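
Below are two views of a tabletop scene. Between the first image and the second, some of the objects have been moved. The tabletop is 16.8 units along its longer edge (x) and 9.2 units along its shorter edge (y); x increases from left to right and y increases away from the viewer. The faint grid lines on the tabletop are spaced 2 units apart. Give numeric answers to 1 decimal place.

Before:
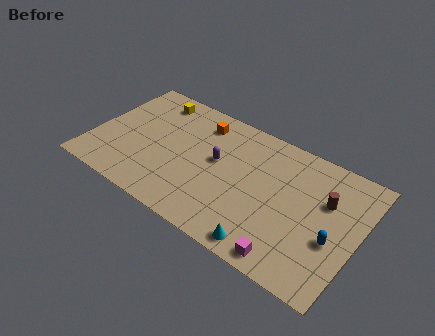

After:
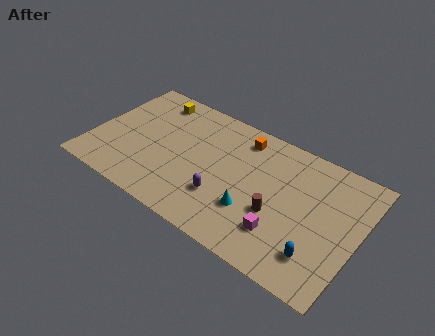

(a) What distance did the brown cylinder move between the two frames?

3.7

The brown cylinder was near (14.6, 6.0) before and (11.9, 3.5) after, so it travelled √(2.7² + 2.5²) ≈ 3.7 units.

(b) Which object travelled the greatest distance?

the brown cylinder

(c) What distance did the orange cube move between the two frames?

2.7

The orange cube moved from about (6.3, 7.5) to (9.0, 7.7), a distance of √(2.7² + 0.2²) ≈ 2.7.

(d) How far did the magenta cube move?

1.6

The magenta cube moved from about (13.1, 1.0) to (12.4, 2.4), a distance of √(0.7² + 1.4²) ≈ 1.6.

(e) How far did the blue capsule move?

1.7

The blue capsule moved from about (15.4, 3.6) to (14.7, 2.1), a distance of √(0.7² + 1.5²) ≈ 1.7.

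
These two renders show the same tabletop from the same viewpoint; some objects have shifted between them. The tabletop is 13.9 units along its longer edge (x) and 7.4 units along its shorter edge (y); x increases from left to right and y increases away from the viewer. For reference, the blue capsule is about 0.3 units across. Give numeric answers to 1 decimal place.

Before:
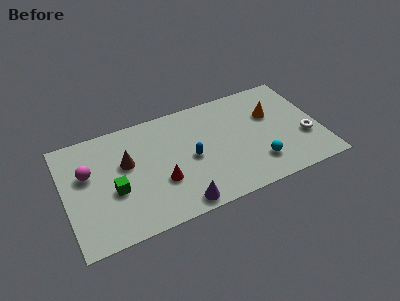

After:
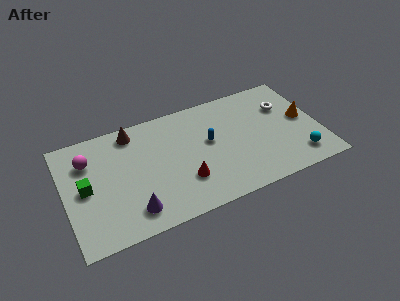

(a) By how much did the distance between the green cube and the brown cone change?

+2.2

Before: roughly 1.7 units apart; after: 3.9. That's 2.2 units further apart.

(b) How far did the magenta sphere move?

0.8

From (1.3, 4.6) to (1.4, 5.4), the magenta sphere covered √(0.1² + 0.8²) ≈ 0.8 units.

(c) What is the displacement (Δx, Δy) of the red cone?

(1.2, -0.4)

The red cone was at about (5.1, 2.6) and moved to about (6.3, 2.2).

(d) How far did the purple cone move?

2.6

The purple cone was near (5.9, 0.8) before and (3.4, 1.4) after, so it travelled √(2.5² + 0.6²) ≈ 2.6 units.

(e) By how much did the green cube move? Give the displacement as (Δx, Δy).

(-1.5, 0.7)

The green cube started near (2.6, 3.0) and ended near (1.1, 3.7).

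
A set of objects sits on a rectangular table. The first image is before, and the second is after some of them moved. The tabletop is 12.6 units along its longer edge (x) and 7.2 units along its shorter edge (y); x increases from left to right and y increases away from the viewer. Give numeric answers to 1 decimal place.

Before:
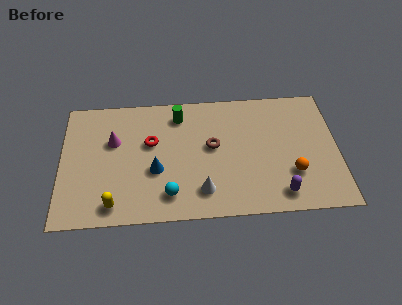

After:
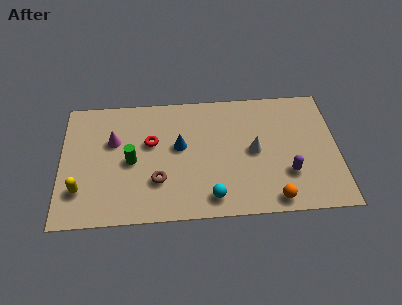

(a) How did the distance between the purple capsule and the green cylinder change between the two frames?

+0.6

The distance was about 6.6 in the first image and 7.2 in the second, so they moved 0.6 units further apart.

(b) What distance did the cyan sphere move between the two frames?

1.9

The cyan sphere was near (4.9, 1.4) before and (6.8, 1.1) after, so it travelled √(1.9² + 0.3²) ≈ 1.9 units.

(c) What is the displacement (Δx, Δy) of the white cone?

(2.4, 2.1)

The white cone was at about (6.4, 1.5) and moved to about (8.8, 3.6).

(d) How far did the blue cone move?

1.7

From (4.3, 2.8) to (5.4, 4.1), the blue cone covered √(1.1² + 1.3²) ≈ 1.7 units.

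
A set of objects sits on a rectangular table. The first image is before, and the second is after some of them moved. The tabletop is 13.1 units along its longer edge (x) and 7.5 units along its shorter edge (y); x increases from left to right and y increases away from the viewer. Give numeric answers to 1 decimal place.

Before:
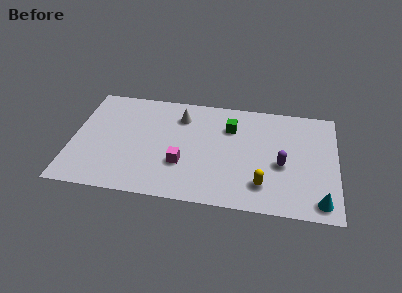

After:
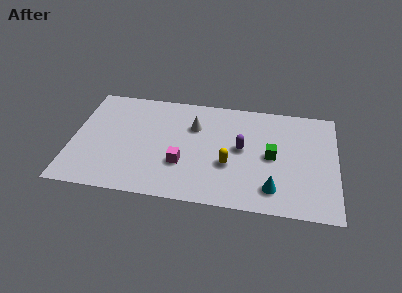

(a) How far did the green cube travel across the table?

2.7

From (7.8, 5.4) to (9.9, 3.7), the green cube covered √(2.1² + 1.7²) ≈ 2.7 units.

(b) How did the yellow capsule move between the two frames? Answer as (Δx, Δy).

(-1.7, 1.1)

From the two frames, the yellow capsule sits at roughly (9.5, 1.7) before and (7.8, 2.8) after.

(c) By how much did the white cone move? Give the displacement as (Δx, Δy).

(0.7, -0.6)

From the two frames, the white cone sits at roughly (5.3, 5.8) before and (6.0, 5.2) after.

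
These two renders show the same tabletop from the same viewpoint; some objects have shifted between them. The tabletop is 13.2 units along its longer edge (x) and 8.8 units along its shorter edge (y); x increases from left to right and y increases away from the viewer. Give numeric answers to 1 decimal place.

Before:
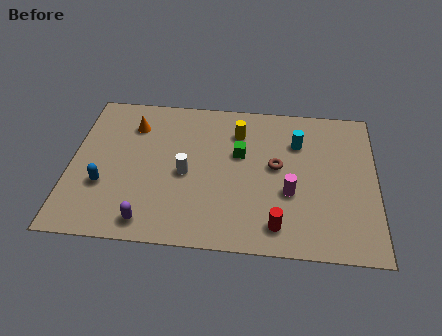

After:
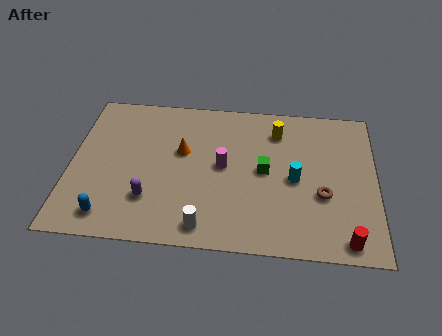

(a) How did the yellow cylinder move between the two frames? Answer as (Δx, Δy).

(1.7, 0.2)

The yellow cylinder was at about (7.2, 6.7) and moved to about (8.9, 6.9).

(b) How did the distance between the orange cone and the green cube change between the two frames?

-1.2

They were about 4.9 units apart before and 3.7 after — 1.2 units closer together.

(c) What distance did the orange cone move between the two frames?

2.6

The orange cone was near (2.6, 6.7) before and (4.8, 5.3) after, so it travelled √(2.2² + 1.4²) ≈ 2.6 units.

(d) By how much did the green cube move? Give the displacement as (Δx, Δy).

(1.1, -0.9)

The green cube started near (7.3, 5.4) and ended near (8.4, 4.5).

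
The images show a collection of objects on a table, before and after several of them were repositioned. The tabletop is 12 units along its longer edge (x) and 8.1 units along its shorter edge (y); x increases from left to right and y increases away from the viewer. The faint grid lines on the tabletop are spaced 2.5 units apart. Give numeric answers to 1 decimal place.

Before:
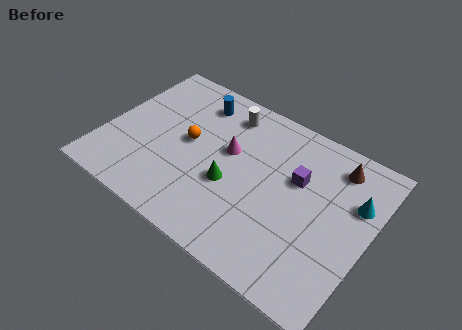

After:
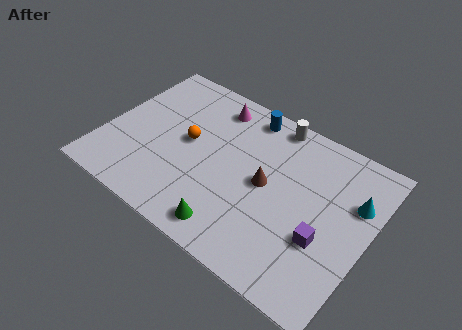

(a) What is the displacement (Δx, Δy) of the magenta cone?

(-1.1, 2.0)

The magenta cone started near (5.5, 4.8) and ended near (4.4, 6.8).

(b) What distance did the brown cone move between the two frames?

3.7

From (10.1, 6.7) to (7.4, 4.1), the brown cone covered √(2.7² + 2.6²) ≈ 3.7 units.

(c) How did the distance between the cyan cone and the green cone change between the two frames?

+0.7

Before: roughly 5.7 units apart; after: 6.4. That's 0.7 units further apart.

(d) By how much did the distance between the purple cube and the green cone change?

+0.9

Before: roughly 3.3 units apart; after: 4.2. That's 0.9 units further apart.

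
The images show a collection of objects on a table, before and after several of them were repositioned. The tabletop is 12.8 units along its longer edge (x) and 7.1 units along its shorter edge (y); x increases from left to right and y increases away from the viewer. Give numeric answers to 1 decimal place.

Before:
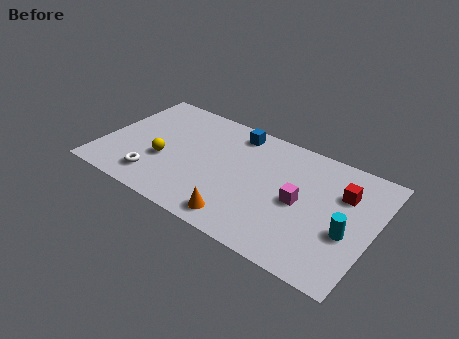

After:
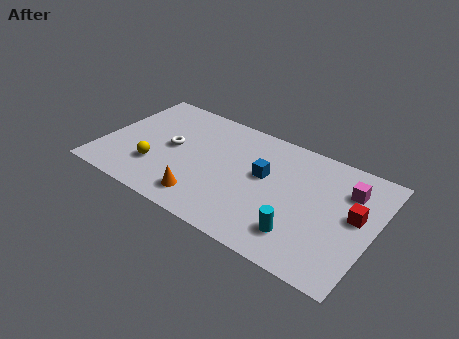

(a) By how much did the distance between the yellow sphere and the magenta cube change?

+2.8

They were about 6.4 units apart before and 9.2 after — 2.8 units further apart.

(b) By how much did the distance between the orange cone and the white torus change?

-1.1

Before: roughly 4.2 units apart; after: 3.1. That's 1.1 units closer together.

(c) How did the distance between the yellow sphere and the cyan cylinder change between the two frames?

-1.7

The distance was about 8.7 in the first image and 7.0 in the second, so they moved 1.7 units closer together.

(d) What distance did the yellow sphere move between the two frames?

0.7

The yellow sphere was near (3.0, 2.7) before and (2.7, 2.1) after, so it travelled √(0.3² + 0.6²) ≈ 0.7 units.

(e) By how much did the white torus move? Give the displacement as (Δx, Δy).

(0.4, 2.3)

The white torus was at about (2.8, 1.4) and moved to about (3.2, 3.7).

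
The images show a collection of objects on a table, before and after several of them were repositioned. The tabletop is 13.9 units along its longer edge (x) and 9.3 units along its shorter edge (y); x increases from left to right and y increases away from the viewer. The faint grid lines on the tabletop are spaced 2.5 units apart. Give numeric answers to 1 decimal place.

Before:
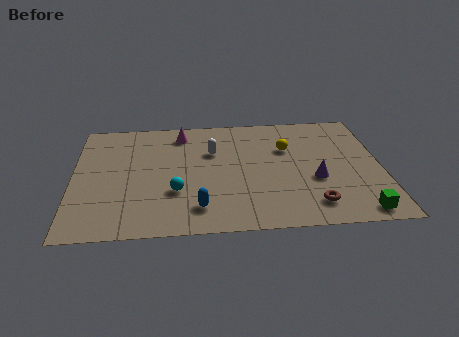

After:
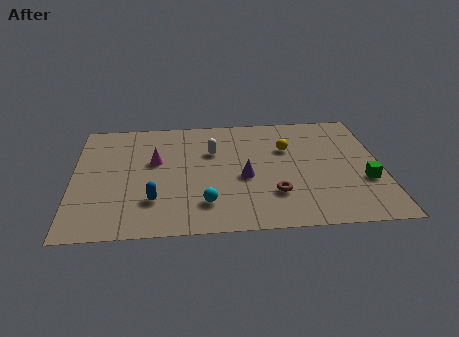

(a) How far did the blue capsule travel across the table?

2.1

The blue capsule moved from about (5.6, 1.8) to (3.6, 2.5), a distance of √(2.0² + 0.7²) ≈ 2.1.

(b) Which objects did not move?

the yellow sphere and the white capsule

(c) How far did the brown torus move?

1.9

From (10.7, 1.7) to (9.0, 2.6), the brown torus covered √(1.7² + 0.9²) ≈ 1.9 units.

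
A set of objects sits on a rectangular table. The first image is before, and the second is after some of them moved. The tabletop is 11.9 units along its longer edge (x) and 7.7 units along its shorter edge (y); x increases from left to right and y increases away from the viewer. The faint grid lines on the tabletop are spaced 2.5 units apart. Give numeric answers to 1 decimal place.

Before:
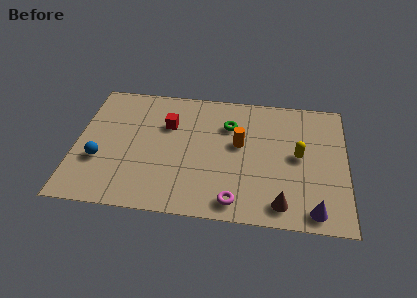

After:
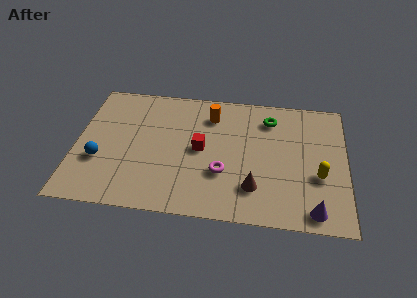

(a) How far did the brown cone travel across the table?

1.4

From (9.1, 1.1) to (7.9, 1.9), the brown cone covered √(1.2² + 0.8²) ≈ 1.4 units.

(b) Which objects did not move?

the blue sphere and the purple cone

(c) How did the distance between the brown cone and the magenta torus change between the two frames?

-0.4

They were about 2.0 units apart before and 1.6 after — 0.4 units closer together.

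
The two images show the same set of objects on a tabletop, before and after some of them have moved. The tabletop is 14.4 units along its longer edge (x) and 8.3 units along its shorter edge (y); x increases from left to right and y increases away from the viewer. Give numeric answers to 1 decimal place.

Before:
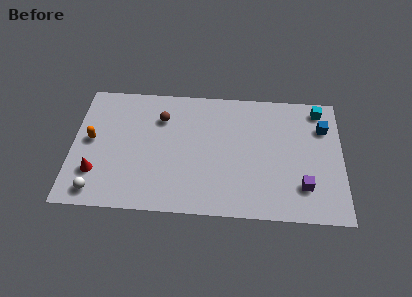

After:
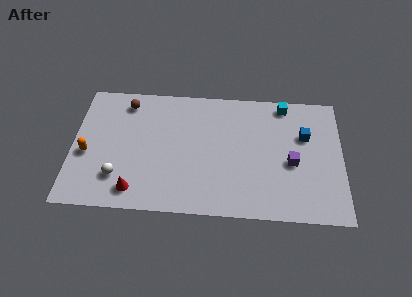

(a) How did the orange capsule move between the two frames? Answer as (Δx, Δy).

(-0.2, -0.9)

The orange capsule was at about (1.0, 4.4) and moved to about (0.8, 3.5).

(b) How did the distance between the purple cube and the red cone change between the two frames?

-2.4

The distance was about 11.0 in the first image and 8.6 in the second, so they moved 2.4 units closer together.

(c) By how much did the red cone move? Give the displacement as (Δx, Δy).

(2.1, -1.0)

From the two frames, the red cone sits at roughly (1.3, 2.3) before and (3.4, 1.3) after.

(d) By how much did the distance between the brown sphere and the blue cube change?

+1.0

Before: roughly 8.7 units apart; after: 9.7. That's 1.0 units further apart.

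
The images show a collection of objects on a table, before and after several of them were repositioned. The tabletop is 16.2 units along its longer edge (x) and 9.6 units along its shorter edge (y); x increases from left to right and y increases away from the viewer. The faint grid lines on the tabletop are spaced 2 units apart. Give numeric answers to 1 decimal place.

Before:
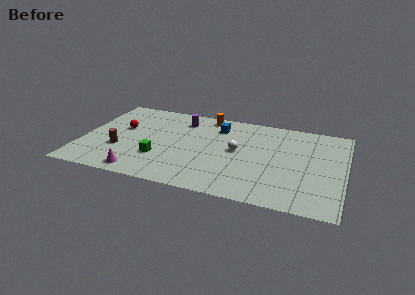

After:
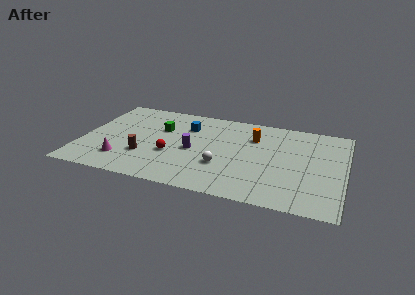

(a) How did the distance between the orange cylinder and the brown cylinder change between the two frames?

+0.3

They were about 7.3 units apart before and 7.6 after — 0.3 units further apart.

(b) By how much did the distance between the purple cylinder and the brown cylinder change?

-2.4

They were about 5.6 units apart before and 3.2 after — 2.4 units closer together.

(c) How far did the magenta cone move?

1.6

The magenta cone was near (3.9, 1.1) before and (2.7, 2.2) after, so it travelled √(1.2² + 1.1²) ≈ 1.6 units.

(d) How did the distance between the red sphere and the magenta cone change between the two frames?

-1.7

Before: roughly 4.9 units apart; after: 3.2. That's 1.7 units closer together.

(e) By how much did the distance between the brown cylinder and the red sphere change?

-0.7

The distance was about 2.4 in the first image and 1.7 in the second, so they moved 0.7 units closer together.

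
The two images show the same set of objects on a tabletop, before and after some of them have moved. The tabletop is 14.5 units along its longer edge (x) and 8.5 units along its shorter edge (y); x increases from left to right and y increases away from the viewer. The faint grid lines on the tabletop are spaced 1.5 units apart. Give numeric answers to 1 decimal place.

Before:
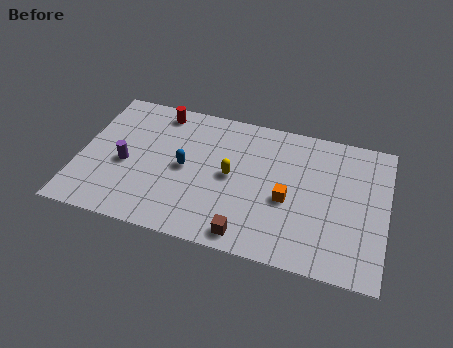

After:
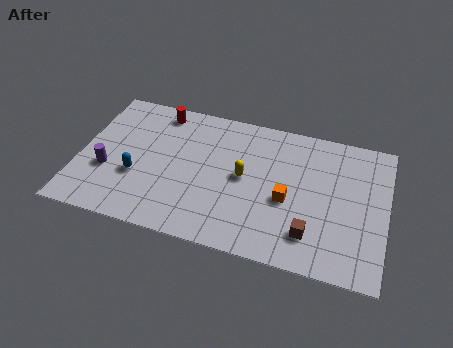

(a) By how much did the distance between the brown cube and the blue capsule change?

+3.9

The distance was about 4.5 in the first image and 8.4 in the second, so they moved 3.9 units further apart.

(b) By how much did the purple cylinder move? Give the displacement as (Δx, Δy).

(-0.8, -0.6)

From the two frames, the purple cylinder sits at roughly (2.2, 3.7) before and (1.4, 3.1) after.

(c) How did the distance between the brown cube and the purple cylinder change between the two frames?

+3.2

Before: roughly 6.6 units apart; after: 9.8. That's 3.2 units further apart.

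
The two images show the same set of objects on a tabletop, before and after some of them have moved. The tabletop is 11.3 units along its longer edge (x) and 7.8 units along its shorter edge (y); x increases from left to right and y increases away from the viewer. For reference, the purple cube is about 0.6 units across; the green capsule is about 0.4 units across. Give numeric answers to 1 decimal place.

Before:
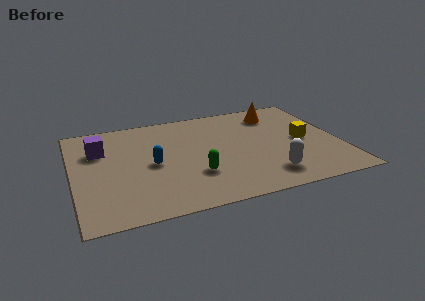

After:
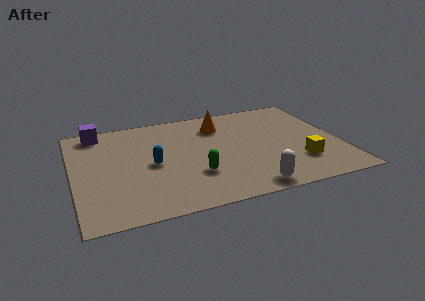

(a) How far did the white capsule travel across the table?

1.1

The white capsule was near (8.0, 1.5) before and (7.1, 0.8) after, so it travelled √(0.9² + 0.7²) ≈ 1.1 units.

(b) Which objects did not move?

the green capsule and the blue capsule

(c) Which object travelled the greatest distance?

the orange cone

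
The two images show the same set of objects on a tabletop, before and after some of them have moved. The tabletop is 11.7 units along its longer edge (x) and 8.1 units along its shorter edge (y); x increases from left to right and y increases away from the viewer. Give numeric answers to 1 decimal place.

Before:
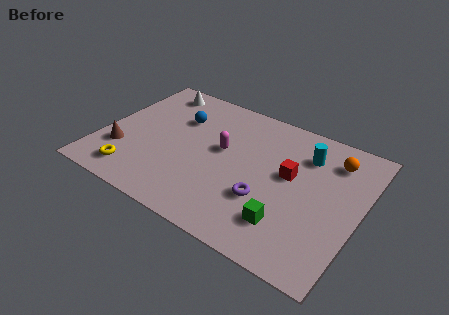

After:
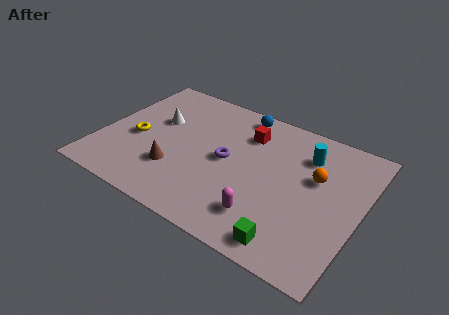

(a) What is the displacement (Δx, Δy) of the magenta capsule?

(2.4, -2.8)

The magenta capsule was at about (5.4, 4.6) and moved to about (7.8, 1.8).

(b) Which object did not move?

the cyan cylinder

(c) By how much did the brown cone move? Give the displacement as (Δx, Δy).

(2.5, 0.0)

From the two frames, the brown cone sits at roughly (1.1, 2.4) before and (3.6, 2.4) after.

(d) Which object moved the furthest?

the magenta capsule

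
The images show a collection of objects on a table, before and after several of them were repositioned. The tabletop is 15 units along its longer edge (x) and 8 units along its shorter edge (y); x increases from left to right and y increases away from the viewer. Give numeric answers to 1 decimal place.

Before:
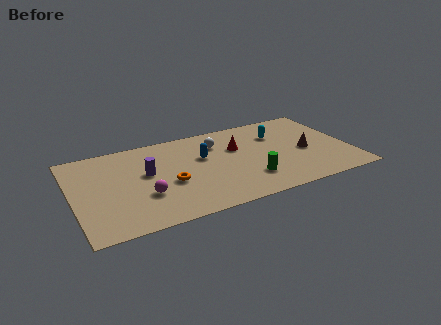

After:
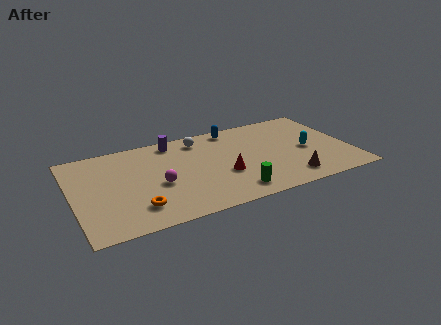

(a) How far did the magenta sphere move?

1.1

From (3.7, 2.7) to (4.5, 3.4), the magenta sphere covered √(0.8² + 0.7²) ≈ 1.1 units.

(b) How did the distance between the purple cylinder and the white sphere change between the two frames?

-2.8

They were about 4.2 units apart before and 1.4 after — 2.8 units closer together.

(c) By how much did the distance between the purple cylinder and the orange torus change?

+4.1

The distance was about 1.7 in the first image and 5.8 in the second, so they moved 4.1 units further apart.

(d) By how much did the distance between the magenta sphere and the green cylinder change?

-1.3

Before: roughly 5.6 units apart; after: 4.3. That's 1.3 units closer together.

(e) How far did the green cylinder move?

1.3

The green cylinder moved from about (9.3, 2.1) to (8.3, 1.3), a distance of √(1.0² + 0.8²) ≈ 1.3.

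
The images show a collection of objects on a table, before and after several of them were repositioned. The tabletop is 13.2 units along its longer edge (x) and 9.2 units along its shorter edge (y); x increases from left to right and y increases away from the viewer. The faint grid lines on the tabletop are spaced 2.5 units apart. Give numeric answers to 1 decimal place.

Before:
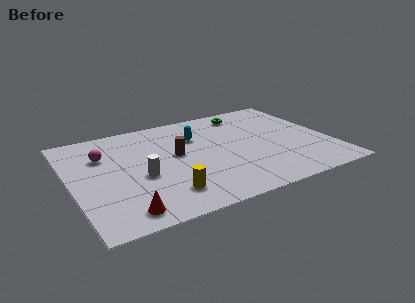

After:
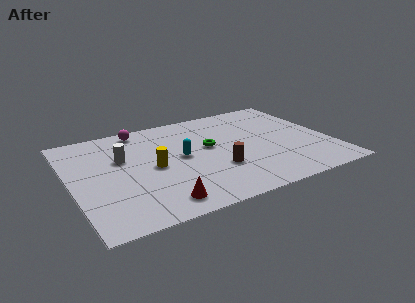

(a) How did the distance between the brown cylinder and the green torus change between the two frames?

-2.6

They were about 4.8 units apart before and 2.2 after — 2.6 units closer together.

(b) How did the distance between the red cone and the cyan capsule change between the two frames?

-3.0

The distance was about 6.8 in the first image and 3.8 in the second, so they moved 3.0 units closer together.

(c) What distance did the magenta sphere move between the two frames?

2.8

The magenta sphere moved from about (1.8, 6.4) to (3.9, 8.2), a distance of √(2.1² + 1.8²) ≈ 2.8.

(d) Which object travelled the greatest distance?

the green torus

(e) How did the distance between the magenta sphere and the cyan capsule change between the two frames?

-1.0

The distance was about 4.8 in the first image and 3.8 in the second, so they moved 1.0 units closer together.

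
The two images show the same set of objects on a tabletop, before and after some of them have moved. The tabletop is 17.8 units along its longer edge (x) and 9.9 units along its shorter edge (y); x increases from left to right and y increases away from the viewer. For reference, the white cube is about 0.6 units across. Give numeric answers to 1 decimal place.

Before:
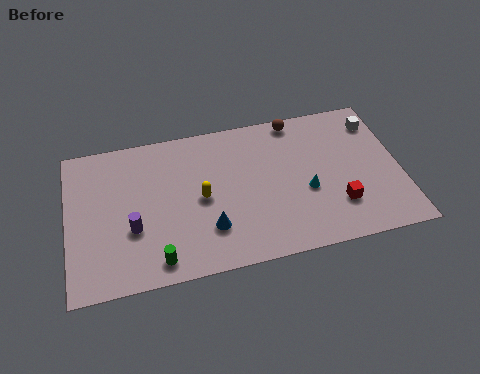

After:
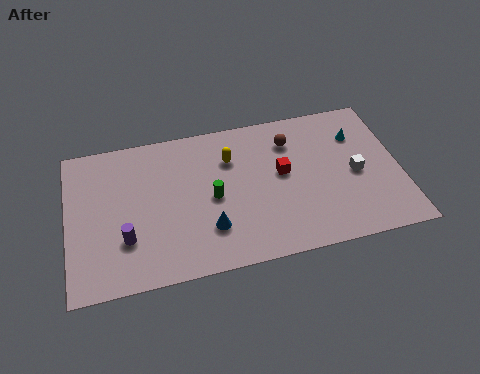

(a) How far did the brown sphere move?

1.5

The brown sphere moved from about (12.5, 9.0) to (12.1, 7.6), a distance of √(0.4² + 1.4²) ≈ 1.5.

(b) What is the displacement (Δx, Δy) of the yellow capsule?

(1.7, 2.3)

From the two frames, the yellow capsule sits at roughly (7.1, 4.8) before and (8.8, 7.1) after.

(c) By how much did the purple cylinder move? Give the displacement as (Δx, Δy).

(-0.4, -0.6)

The purple cylinder was at about (3.4, 3.6) and moved to about (3.0, 3.0).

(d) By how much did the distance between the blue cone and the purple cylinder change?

+0.3

Before: roughly 4.1 units apart; after: 4.4. That's 0.3 units further apart.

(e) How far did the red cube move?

4.0

From (14.3, 2.7) to (11.5, 5.5), the red cube covered √(2.8² + 2.8²) ≈ 4.0 units.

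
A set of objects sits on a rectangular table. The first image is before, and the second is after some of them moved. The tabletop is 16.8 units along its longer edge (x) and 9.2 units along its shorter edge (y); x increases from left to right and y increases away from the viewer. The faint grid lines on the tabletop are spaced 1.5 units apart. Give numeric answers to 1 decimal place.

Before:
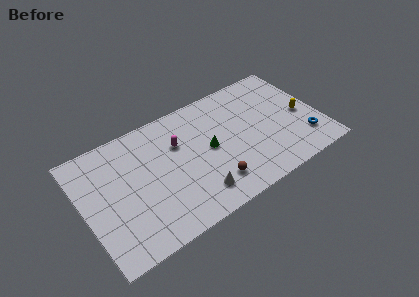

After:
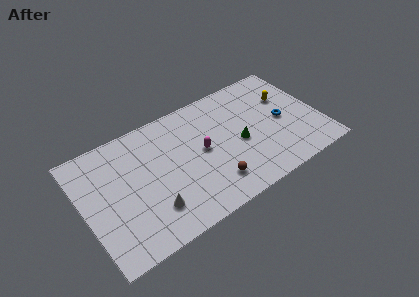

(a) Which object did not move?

the brown sphere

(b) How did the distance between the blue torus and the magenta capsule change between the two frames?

-3.6

The distance was about 9.4 in the first image and 5.8 in the second, so they moved 3.6 units closer together.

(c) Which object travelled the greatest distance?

the white cone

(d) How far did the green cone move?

2.2

The green cone was near (8.9, 4.7) before and (11.0, 4.1) after, so it travelled √(2.1² + 0.6²) ≈ 2.2 units.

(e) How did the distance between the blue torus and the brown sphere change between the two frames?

-0.7

They were about 6.7 units apart before and 6.0 after — 0.7 units closer together.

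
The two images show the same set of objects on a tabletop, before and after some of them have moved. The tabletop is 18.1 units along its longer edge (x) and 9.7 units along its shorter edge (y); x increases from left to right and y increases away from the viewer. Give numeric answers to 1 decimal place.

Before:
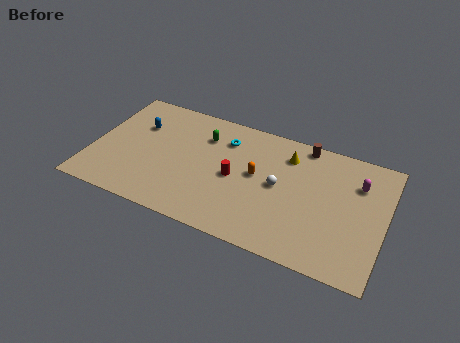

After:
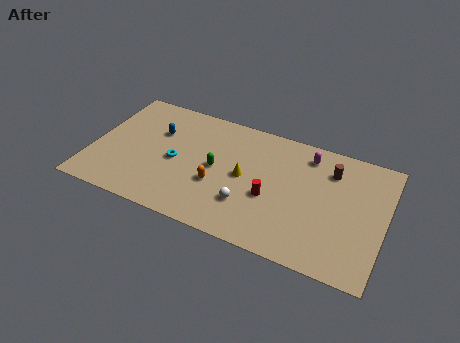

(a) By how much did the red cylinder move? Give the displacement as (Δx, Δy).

(2.3, -0.7)

The red cylinder was at about (8.9, 4.6) and moved to about (11.2, 3.9).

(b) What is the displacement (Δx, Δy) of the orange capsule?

(-2.3, -1.7)

The orange capsule was at about (10.2, 5.3) and moved to about (7.9, 3.6).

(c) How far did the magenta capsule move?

3.4

The magenta capsule moved from about (16.3, 7.0) to (13.1, 8.1), a distance of √(3.2² + 1.1²) ≈ 3.4.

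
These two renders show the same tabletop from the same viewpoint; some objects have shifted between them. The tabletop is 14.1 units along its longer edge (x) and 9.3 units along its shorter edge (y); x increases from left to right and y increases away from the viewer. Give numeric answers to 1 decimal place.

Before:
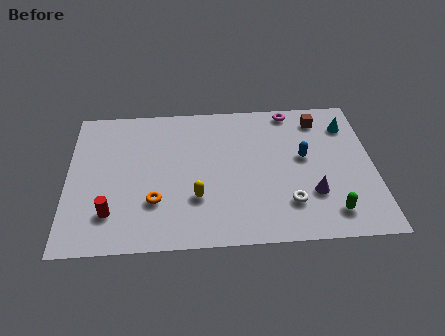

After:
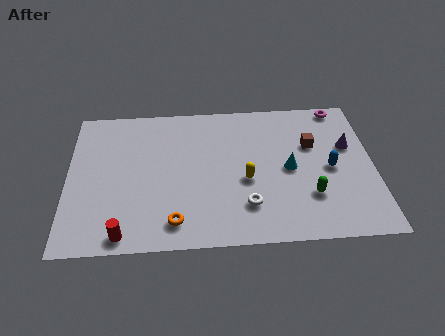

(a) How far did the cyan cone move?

3.9

The cyan cone was near (13.0, 7.2) before and (10.2, 4.5) after, so it travelled √(2.8² + 2.7²) ≈ 3.9 units.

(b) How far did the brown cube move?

1.7

From (11.7, 7.7) to (11.3, 6.0), the brown cube covered √(0.4² + 1.7²) ≈ 1.7 units.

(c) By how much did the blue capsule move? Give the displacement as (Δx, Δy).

(1.2, -0.8)

The blue capsule was at about (10.9, 5.2) and moved to about (12.1, 4.4).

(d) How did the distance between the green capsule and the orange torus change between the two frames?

-1.8

They were about 8.1 units apart before and 6.3 after — 1.8 units closer together.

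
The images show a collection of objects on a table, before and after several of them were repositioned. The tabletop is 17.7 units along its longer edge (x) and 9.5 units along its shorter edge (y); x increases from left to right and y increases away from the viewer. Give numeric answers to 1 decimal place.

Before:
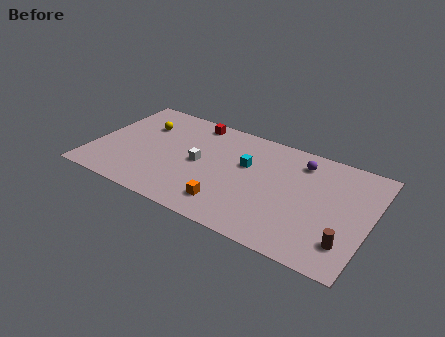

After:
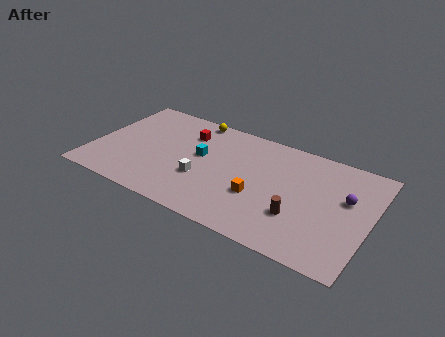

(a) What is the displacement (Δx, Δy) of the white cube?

(0.4, -1.3)

From the two frames, the white cube sits at roughly (6.8, 4.7) before and (7.2, 3.4) after.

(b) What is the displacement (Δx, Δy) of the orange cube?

(1.7, 1.6)

The orange cube was at about (9.1, 1.9) and moved to about (10.8, 3.5).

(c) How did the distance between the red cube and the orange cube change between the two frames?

-1.0

The distance was about 7.2 in the first image and 6.2 in the second, so they moved 1.0 units closer together.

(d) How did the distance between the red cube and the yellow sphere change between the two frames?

-1.9

The distance was about 3.5 in the first image and 1.6 in the second, so they moved 1.9 units closer together.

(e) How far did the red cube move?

1.3

From (5.9, 8.4) to (5.7, 7.1), the red cube covered √(0.2² + 1.3²) ≈ 1.3 units.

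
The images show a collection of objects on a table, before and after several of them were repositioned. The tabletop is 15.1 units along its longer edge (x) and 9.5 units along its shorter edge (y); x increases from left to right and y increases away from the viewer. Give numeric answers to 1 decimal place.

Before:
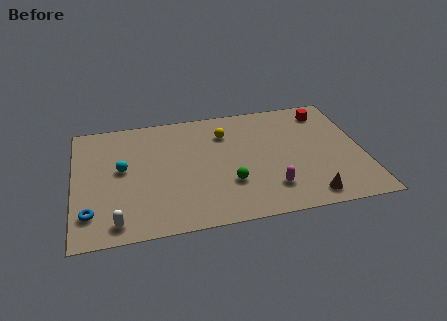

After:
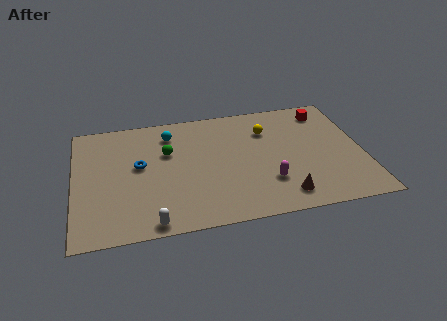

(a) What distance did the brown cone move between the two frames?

1.3

From (12.0, 1.2) to (10.7, 1.5), the brown cone covered √(1.3² + 0.3²) ≈ 1.3 units.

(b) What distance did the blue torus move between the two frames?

4.1

The blue torus was near (0.8, 2.1) before and (3.4, 5.3) after, so it travelled √(2.6² + 3.2²) ≈ 4.1 units.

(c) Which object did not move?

the red cube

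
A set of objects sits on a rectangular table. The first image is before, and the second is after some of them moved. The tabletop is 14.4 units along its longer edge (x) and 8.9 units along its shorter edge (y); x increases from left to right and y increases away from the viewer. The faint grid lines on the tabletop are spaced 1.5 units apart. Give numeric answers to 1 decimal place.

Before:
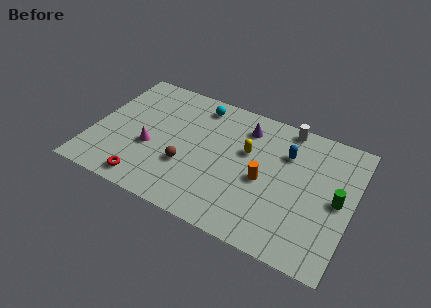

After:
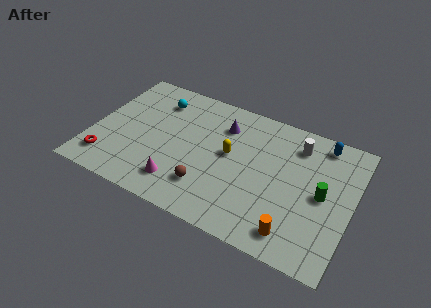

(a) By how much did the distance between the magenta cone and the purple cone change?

-0.9

They were about 6.1 units apart before and 5.2 after — 0.9 units closer together.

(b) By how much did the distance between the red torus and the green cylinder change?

+1.3

They were about 10.7 units apart before and 12.0 after — 1.3 units further apart.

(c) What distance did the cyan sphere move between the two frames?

2.4

The cyan sphere was near (5.5, 7.6) before and (3.2, 7.0) after, so it travelled √(2.3² + 0.6²) ≈ 2.4 units.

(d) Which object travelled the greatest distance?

the orange cylinder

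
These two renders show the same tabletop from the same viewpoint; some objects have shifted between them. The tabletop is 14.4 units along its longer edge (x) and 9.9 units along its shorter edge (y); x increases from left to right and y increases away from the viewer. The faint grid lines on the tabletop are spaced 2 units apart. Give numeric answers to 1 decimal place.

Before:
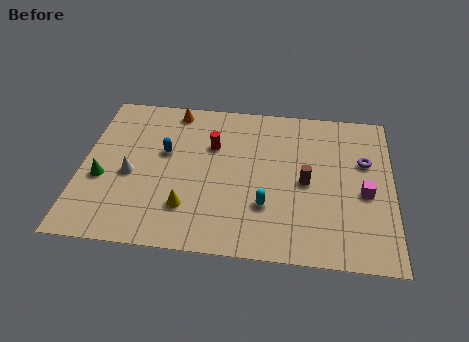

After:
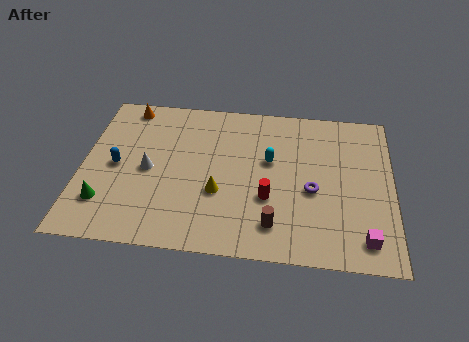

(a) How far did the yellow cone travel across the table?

1.8

From (5.0, 2.5) to (6.4, 3.6), the yellow cone covered √(1.4² + 1.1²) ≈ 1.8 units.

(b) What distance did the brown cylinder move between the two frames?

3.1

From (10.4, 4.7) to (9.0, 1.9), the brown cylinder covered √(1.4² + 2.8²) ≈ 3.1 units.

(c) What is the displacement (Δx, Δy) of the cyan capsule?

(0.1, 2.9)

From the two frames, the cyan capsule sits at roughly (8.6, 3.0) before and (8.7, 5.9) after.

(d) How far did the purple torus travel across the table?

3.2

The purple torus moved from about (13.1, 6.3) to (10.7, 4.2), a distance of √(2.4² + 2.1²) ≈ 3.2.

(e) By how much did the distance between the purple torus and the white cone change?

-3.4

Before: roughly 11.0 units apart; after: 7.6. That's 3.4 units closer together.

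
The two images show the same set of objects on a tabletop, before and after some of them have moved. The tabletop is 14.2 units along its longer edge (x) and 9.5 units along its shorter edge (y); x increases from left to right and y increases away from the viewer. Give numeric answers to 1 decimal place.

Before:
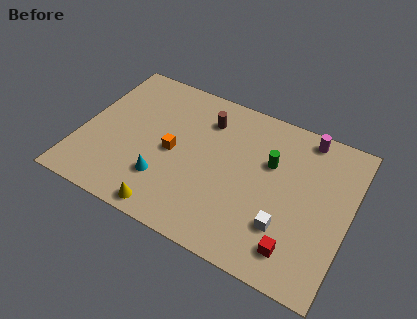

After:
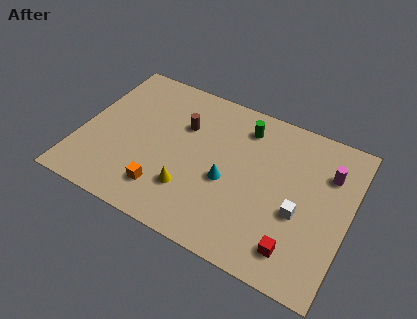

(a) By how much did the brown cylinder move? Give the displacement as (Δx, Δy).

(-1.1, -0.9)

The brown cylinder started near (6.3, 7.3) and ended near (5.2, 6.4).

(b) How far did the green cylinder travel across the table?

2.3

The green cylinder was near (9.9, 6.1) before and (8.3, 7.7) after, so it travelled √(1.6² + 1.6²) ≈ 2.3 units.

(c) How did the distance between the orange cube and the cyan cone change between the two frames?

+1.8

The distance was about 1.9 in the first image and 3.7 in the second, so they moved 1.8 units further apart.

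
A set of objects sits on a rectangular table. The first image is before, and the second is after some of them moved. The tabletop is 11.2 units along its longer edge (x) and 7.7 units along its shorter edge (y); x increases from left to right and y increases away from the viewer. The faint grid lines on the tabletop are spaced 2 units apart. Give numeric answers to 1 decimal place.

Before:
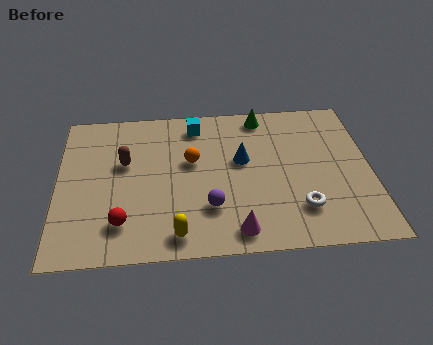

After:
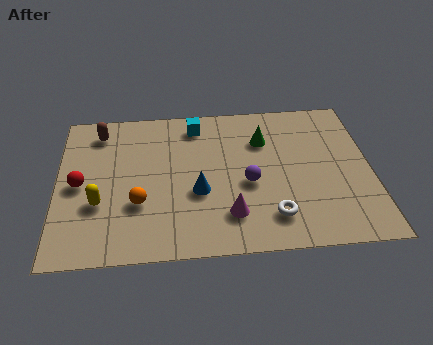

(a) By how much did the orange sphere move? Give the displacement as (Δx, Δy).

(-1.9, -2.0)

The orange sphere started near (4.8, 4.6) and ended near (2.9, 2.6).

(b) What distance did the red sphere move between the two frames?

2.5

The red sphere was near (2.3, 1.7) before and (0.8, 3.7) after, so it travelled √(1.5² + 2.0²) ≈ 2.5 units.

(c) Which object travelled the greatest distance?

the yellow capsule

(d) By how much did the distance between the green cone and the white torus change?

-1.1

The distance was about 5.0 in the first image and 3.9 in the second, so they moved 1.1 units closer together.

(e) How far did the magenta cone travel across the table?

0.8

From (6.3, 1.0) to (6.1, 1.8), the magenta cone covered √(0.2² + 0.8²) ≈ 0.8 units.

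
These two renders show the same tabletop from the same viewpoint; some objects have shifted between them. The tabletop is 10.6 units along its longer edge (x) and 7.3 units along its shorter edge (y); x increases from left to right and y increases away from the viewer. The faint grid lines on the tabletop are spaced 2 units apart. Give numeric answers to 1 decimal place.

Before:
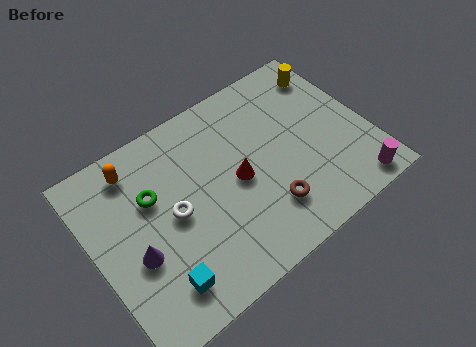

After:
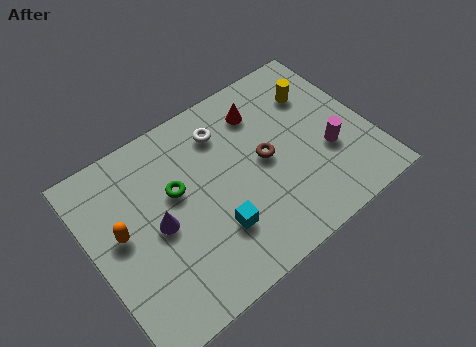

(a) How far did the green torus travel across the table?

0.9

The green torus moved from about (2.4, 4.7) to (3.3, 4.4), a distance of √(0.9² + 0.3²) ≈ 0.9.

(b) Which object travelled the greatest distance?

the white torus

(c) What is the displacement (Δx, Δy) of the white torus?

(2.4, 2.1)

The white torus started near (3.0, 3.6) and ended near (5.4, 5.7).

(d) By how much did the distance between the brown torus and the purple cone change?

-0.8

The distance was about 5.0 in the first image and 4.2 in the second, so they moved 0.8 units closer together.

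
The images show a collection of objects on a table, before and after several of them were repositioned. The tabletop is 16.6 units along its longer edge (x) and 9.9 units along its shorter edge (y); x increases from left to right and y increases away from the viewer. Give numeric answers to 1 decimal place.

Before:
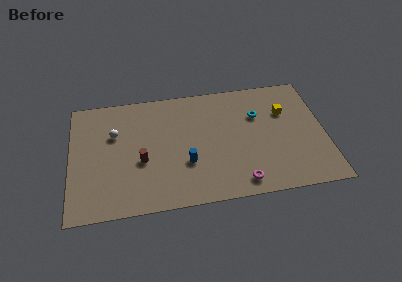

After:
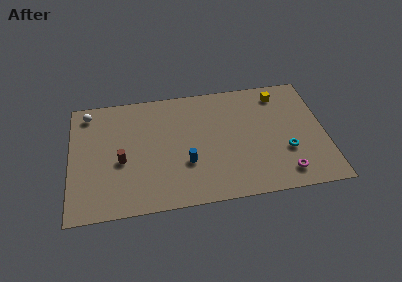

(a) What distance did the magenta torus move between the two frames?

2.9

From (10.9, 1.3) to (13.8, 1.6), the magenta torus covered √(2.9² + 0.3²) ≈ 2.9 units.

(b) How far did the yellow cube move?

1.6

From (14.1, 6.7) to (13.8, 8.3), the yellow cube covered √(0.3² + 1.6²) ≈ 1.6 units.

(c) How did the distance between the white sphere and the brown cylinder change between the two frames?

+1.8

Before: roughly 3.0 units apart; after: 4.8. That's 1.8 units further apart.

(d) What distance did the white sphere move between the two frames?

2.6

The white sphere moved from about (2.9, 6.5) to (1.2, 8.5), a distance of √(1.7² + 2.0²) ≈ 2.6.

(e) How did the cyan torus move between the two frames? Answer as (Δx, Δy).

(1.7, -3.3)

The cyan torus was at about (12.3, 6.7) and moved to about (14.0, 3.4).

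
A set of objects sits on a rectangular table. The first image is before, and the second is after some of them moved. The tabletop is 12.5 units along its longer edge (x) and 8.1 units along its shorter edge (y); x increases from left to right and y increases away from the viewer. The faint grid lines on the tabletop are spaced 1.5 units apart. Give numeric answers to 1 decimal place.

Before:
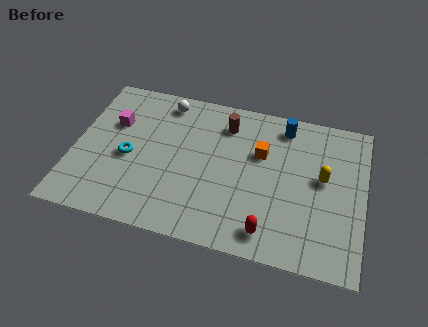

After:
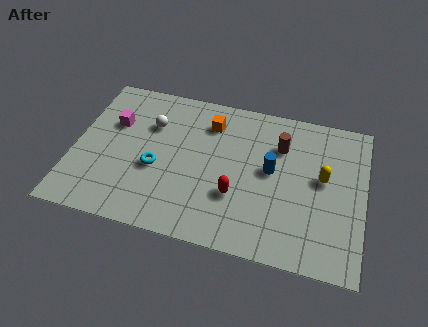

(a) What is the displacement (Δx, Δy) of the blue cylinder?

(-0.4, -2.5)

From the two frames, the blue cylinder sits at roughly (8.9, 6.9) before and (8.5, 4.4) after.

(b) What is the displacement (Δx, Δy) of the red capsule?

(-1.5, 1.5)

The red capsule started near (8.6, 1.2) and ended near (7.1, 2.7).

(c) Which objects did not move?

the magenta cube and the yellow capsule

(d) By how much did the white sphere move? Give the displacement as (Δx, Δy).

(-0.5, -1.4)

The white sphere started near (3.7, 7.0) and ended near (3.2, 5.6).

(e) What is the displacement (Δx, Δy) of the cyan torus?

(1.2, -0.3)

The cyan torus started near (2.4, 3.6) and ended near (3.6, 3.3).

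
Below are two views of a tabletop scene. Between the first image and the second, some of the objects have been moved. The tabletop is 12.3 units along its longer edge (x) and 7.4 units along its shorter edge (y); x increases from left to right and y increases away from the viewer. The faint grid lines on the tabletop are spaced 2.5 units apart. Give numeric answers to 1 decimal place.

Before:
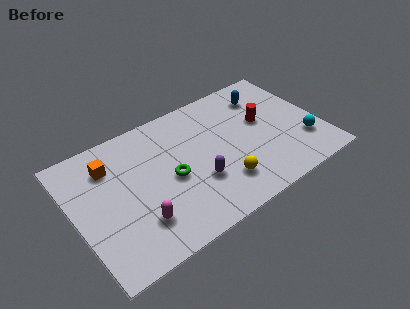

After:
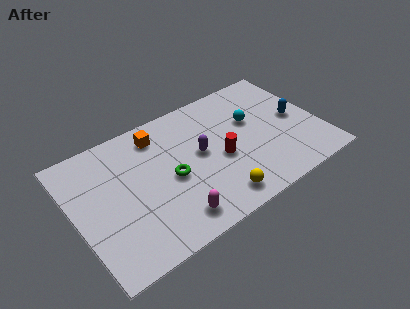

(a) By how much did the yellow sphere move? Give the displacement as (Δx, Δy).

(-0.4, -0.7)

From the two frames, the yellow sphere sits at roughly (7.0, 1.8) before and (6.6, 1.1) after.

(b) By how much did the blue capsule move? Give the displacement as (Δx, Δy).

(1.2, -2.1)

From the two frames, the blue capsule sits at roughly (10.0, 5.8) before and (11.2, 3.7) after.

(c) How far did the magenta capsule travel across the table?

1.7

From (2.8, 1.9) to (4.4, 1.2), the magenta capsule covered √(1.6² + 0.7²) ≈ 1.7 units.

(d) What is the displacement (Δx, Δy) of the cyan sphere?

(-2.2, 2.5)

From the two frames, the cyan sphere sits at roughly (11.3, 2.1) before and (9.1, 4.6) after.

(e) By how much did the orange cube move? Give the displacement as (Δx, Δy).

(2.5, 0.5)

The orange cube started near (2.0, 5.6) and ended near (4.5, 6.1).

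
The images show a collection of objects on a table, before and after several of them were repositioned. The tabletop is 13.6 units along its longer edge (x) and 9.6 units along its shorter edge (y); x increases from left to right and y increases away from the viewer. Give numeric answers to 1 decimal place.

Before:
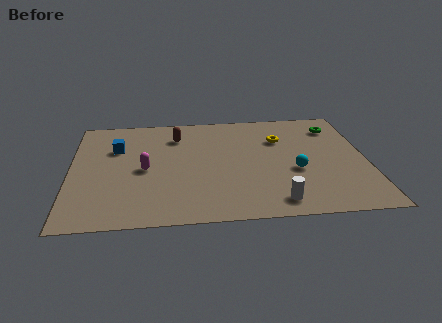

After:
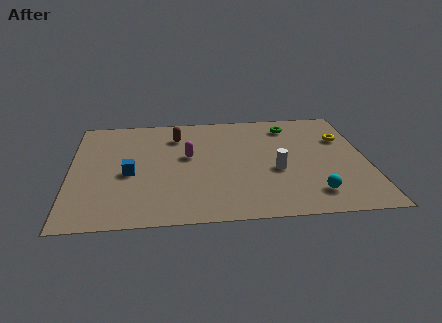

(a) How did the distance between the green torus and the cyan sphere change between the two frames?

+1.9

The distance was about 4.3 in the first image and 6.2 in the second, so they moved 1.9 units further apart.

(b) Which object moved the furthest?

the yellow torus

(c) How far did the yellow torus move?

2.9

The yellow torus moved from about (9.7, 6.7) to (12.6, 6.5), a distance of √(2.9² + 0.2²) ≈ 2.9.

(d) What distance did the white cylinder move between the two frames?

2.6

From (9.3, 1.3) to (9.4, 3.9), the white cylinder covered √(0.1² + 2.6²) ≈ 2.6 units.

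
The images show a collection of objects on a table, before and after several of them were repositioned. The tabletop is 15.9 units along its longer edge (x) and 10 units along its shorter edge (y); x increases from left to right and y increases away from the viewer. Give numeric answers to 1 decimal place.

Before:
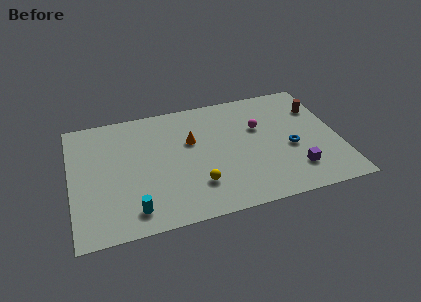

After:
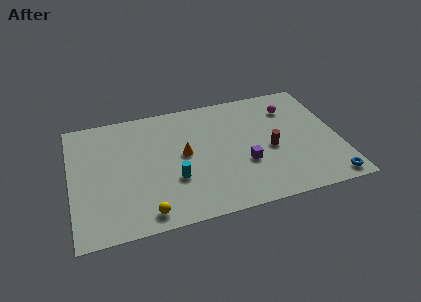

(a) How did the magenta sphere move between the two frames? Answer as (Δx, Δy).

(2.0, 1.2)

The magenta sphere started near (11.3, 6.4) and ended near (13.3, 7.6).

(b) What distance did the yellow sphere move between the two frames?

3.4

The yellow sphere moved from about (7.3, 2.6) to (4.2, 1.2), a distance of √(3.1² + 1.4²) ≈ 3.4.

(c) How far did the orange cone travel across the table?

1.1

The orange cone moved from about (7.2, 6.3) to (6.7, 5.3), a distance of √(0.5² + 1.0²) ≈ 1.1.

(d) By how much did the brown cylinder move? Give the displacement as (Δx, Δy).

(-3.1, -2.8)

From the two frames, the brown cylinder sits at roughly (14.9, 7.2) before and (11.8, 4.4) after.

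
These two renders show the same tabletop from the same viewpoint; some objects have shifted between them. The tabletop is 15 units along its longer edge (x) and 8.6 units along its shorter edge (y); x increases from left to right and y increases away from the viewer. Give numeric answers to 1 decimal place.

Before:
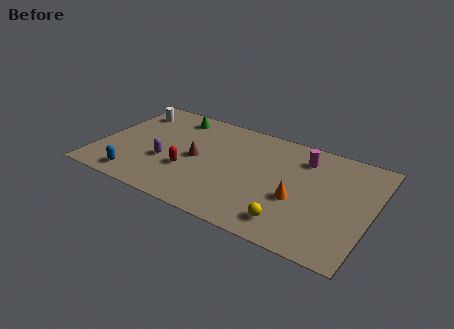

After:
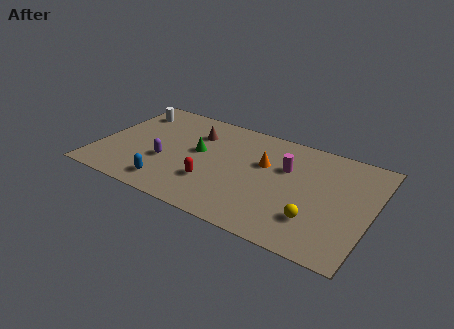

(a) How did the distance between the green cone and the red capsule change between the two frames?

-2.1

The distance was about 4.6 in the first image and 2.5 in the second, so they moved 2.1 units closer together.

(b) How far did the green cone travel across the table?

3.1

The green cone was near (3.6, 7.3) before and (5.4, 4.8) after, so it travelled √(1.8² + 2.5²) ≈ 3.1 units.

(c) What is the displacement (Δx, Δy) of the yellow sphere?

(1.2, 0.8)

The yellow sphere was at about (11.0, 1.5) and moved to about (12.2, 2.3).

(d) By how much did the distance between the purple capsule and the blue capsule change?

-0.5

The distance was about 2.4 in the first image and 1.9 in the second, so they moved 0.5 units closer together.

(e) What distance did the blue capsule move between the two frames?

1.8

The blue capsule moved from about (2.5, 1.2) to (4.3, 1.4), a distance of √(1.8² + 0.2²) ≈ 1.8.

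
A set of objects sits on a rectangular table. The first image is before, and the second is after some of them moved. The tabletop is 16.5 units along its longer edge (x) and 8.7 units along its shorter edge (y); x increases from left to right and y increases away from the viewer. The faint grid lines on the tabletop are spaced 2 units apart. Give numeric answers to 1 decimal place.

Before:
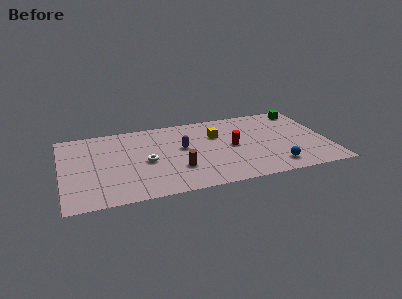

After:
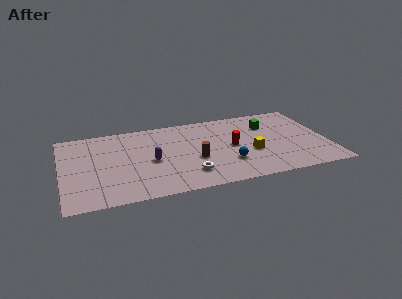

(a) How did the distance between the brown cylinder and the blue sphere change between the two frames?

-3.8

They were about 6.0 units apart before and 2.2 after — 3.8 units closer together.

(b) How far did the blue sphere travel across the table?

3.0

The blue sphere was near (13.0, 1.5) before and (10.2, 2.6) after, so it travelled √(2.8² + 1.1²) ≈ 3.0 units.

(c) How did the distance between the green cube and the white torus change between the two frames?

-3.9

The distance was about 10.7 in the first image and 6.8 in the second, so they moved 3.9 units closer together.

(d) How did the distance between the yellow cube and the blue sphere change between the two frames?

-3.8

Before: roughly 5.5 units apart; after: 1.7. That's 3.8 units closer together.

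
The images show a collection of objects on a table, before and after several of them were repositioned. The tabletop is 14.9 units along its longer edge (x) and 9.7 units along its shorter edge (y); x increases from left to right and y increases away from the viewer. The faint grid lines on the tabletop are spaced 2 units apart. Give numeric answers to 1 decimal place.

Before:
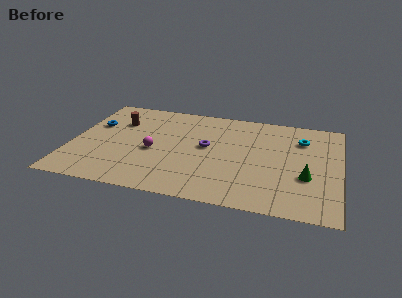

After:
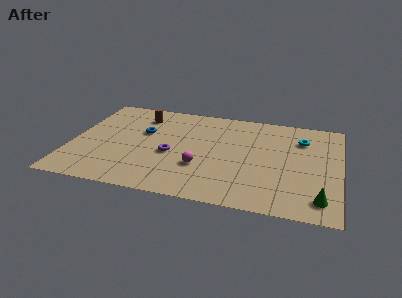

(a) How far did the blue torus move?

2.8

The blue torus was near (1.1, 6.2) before and (3.9, 6.0) after, so it travelled √(2.8² + 0.2²) ≈ 2.8 units.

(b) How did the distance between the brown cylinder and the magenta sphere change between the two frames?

+2.4

They were about 3.4 units apart before and 5.8 after — 2.4 units further apart.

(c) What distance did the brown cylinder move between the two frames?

1.5

From (2.4, 6.8) to (3.6, 7.7), the brown cylinder covered √(1.2² + 0.9²) ≈ 1.5 units.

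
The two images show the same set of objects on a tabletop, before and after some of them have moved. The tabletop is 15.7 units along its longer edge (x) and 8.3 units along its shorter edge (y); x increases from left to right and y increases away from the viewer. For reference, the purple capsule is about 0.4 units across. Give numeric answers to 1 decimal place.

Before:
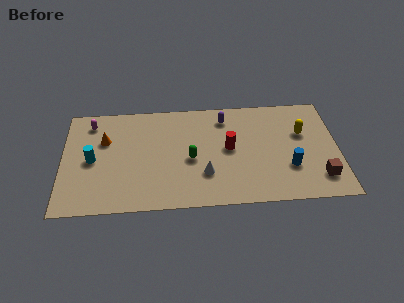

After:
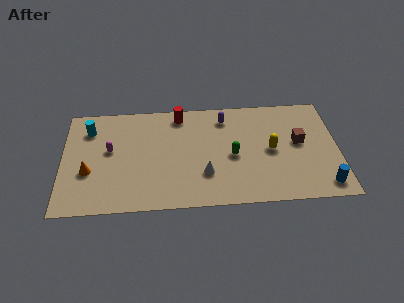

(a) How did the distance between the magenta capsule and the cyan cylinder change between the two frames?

-0.8

The distance was about 2.9 in the first image and 2.1 in the second, so they moved 0.8 units closer together.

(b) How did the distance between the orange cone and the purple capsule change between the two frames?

+1.6

The distance was about 7.0 in the first image and 8.6 in the second, so they moved 1.6 units further apart.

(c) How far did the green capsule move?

2.4

The green capsule was near (7.3, 3.7) before and (9.7, 3.8) after, so it travelled √(2.4² + 0.1²) ≈ 2.4 units.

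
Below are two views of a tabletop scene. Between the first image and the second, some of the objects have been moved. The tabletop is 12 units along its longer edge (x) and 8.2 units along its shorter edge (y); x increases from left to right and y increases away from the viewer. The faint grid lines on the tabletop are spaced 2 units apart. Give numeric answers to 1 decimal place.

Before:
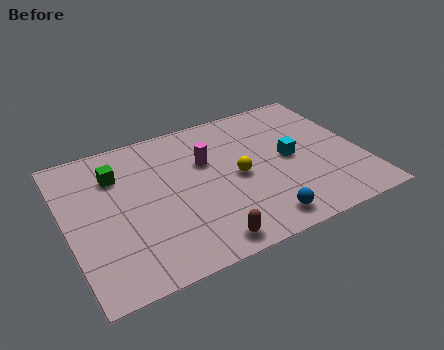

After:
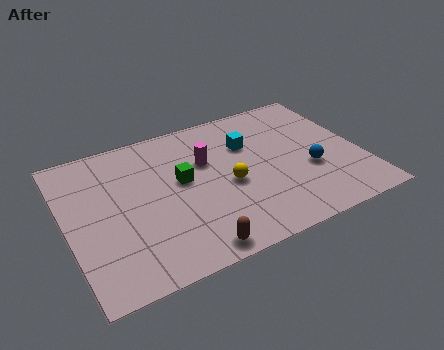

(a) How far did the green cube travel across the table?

2.9

The green cube was near (2.2, 6.0) before and (4.7, 4.6) after, so it travelled √(2.5² + 1.4²) ≈ 2.9 units.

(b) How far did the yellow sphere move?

0.5

The yellow sphere moved from about (6.9, 3.9) to (6.5, 3.6), a distance of √(0.4² + 0.3²) ≈ 0.5.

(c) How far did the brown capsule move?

0.5

The brown capsule was near (5.1, 0.9) before and (4.6, 0.8) after, so it travelled √(0.5² + 0.1²) ≈ 0.5 units.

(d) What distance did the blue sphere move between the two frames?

3.1

The blue sphere moved from about (7.4, 1.1) to (9.8, 3.1), a distance of √(2.4² + 2.0²) ≈ 3.1.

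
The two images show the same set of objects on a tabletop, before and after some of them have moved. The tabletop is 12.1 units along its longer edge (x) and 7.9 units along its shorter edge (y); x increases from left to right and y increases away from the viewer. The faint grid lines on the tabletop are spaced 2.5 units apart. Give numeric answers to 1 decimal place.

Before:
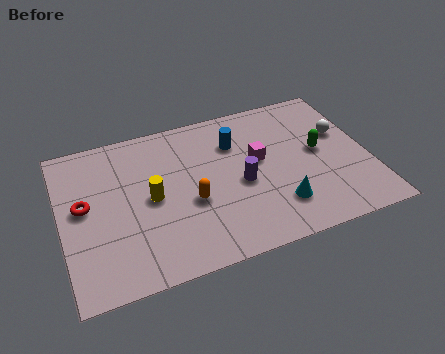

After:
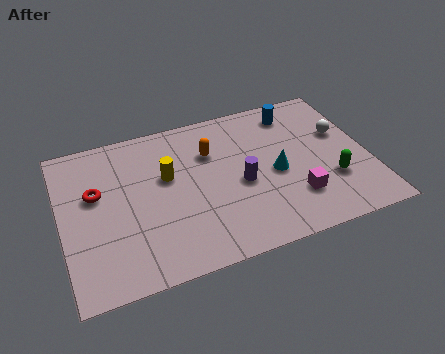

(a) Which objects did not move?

the white sphere and the purple cylinder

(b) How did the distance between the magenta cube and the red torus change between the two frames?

+1.2

The distance was about 6.9 in the first image and 8.1 in the second, so they moved 1.2 units further apart.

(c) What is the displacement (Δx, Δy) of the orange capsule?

(1.0, 2.3)

The orange capsule started near (5.0, 3.2) and ended near (6.0, 5.5).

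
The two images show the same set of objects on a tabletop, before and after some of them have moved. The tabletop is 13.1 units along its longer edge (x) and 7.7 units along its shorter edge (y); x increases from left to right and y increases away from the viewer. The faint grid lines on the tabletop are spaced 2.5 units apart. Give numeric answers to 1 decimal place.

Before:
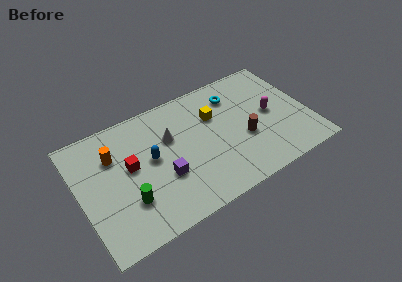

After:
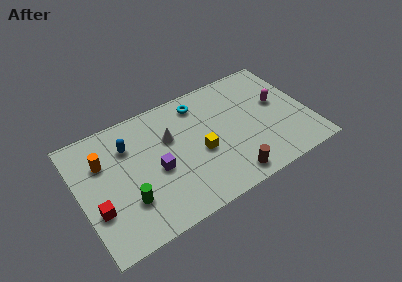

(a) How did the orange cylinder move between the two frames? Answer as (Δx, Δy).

(-0.6, -0.1)

From the two frames, the orange cylinder sits at roughly (2.1, 5.4) before and (1.5, 5.3) after.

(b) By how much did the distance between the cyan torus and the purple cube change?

-1.4

They were about 5.6 units apart before and 4.2 after — 1.4 units closer together.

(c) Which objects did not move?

the white cone and the green cylinder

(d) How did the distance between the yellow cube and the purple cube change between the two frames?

-1.6

They were about 4.1 units apart before and 2.5 after — 1.6 units closer together.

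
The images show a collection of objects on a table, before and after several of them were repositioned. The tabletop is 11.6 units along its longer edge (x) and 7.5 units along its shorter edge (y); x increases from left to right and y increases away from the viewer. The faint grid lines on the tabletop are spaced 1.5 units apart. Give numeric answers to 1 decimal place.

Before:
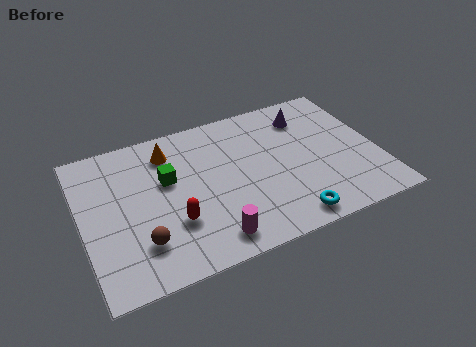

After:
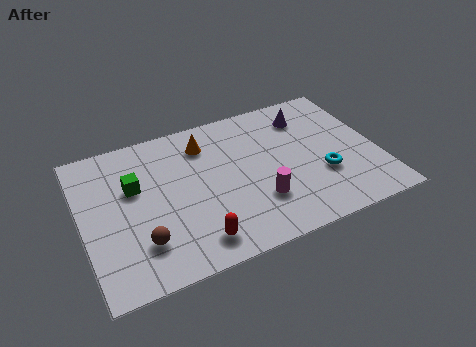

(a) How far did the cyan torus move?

2.3

The cyan torus moved from about (7.7, 0.9) to (9.3, 2.6), a distance of √(1.6² + 1.7²) ≈ 2.3.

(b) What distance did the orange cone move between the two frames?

1.4

From (3.6, 6.0) to (5.0, 5.9), the orange cone covered √(1.4² + 0.1²) ≈ 1.4 units.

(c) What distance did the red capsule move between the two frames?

1.4

From (3.4, 2.4) to (4.1, 1.2), the red capsule covered √(0.7² + 1.2²) ≈ 1.4 units.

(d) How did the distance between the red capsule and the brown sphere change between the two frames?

+0.7

Before: roughly 1.4 units apart; after: 2.1. That's 0.7 units further apart.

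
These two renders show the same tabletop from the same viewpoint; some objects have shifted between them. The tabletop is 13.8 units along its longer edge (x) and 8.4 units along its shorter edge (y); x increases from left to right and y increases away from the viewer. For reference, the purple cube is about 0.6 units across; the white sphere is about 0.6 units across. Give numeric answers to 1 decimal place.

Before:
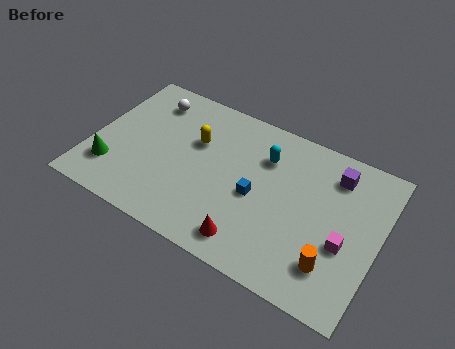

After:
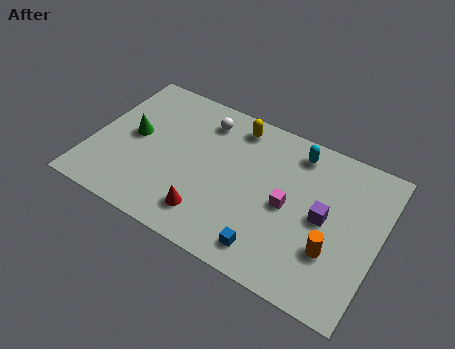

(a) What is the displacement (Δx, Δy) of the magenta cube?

(-2.8, 0.7)

The magenta cube was at about (12.3, 3.3) and moved to about (9.5, 4.0).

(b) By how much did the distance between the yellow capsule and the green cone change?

+0.5

They were about 4.9 units apart before and 5.4 after — 0.5 units further apart.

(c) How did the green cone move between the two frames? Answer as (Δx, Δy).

(0.7, 2.3)

The green cone was at about (1.2, 2.1) and moved to about (1.9, 4.4).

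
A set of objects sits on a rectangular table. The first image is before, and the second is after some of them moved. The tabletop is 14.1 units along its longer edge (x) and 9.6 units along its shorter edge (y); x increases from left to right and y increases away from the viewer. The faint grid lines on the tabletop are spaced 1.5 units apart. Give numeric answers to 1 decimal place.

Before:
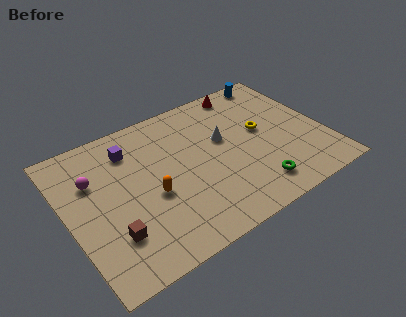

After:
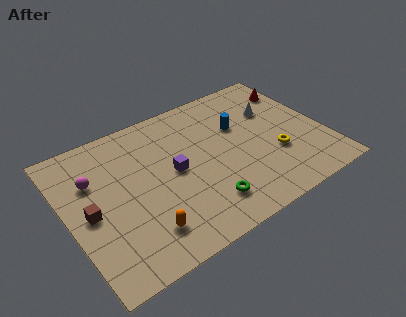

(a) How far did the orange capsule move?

2.2

The orange capsule moved from about (4.4, 4.0) to (3.6, 2.0), a distance of √(0.8² + 2.0²) ≈ 2.2.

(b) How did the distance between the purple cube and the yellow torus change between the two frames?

-1.7

The distance was about 7.3 in the first image and 5.6 in the second, so they moved 1.7 units closer together.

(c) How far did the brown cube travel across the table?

2.1

The brown cube was near (2.0, 2.6) before and (1.1, 4.5) after, so it travelled √(0.9² + 1.9²) ≈ 2.1 units.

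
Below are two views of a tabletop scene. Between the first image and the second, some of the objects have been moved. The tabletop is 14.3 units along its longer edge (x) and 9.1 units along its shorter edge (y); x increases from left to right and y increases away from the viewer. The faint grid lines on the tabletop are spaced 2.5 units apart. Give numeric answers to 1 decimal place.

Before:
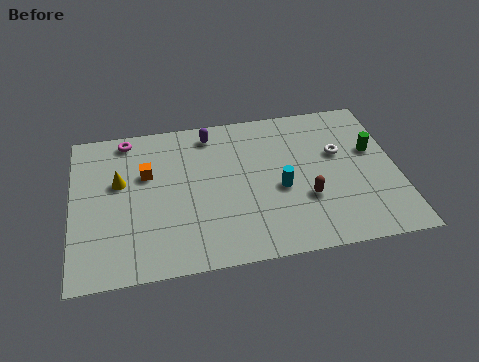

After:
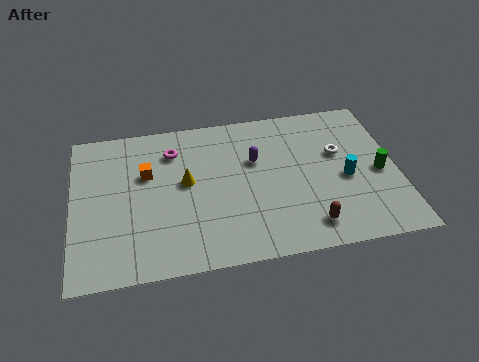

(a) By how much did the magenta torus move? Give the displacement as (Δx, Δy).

(2.0, -1.1)

From the two frames, the magenta torus sits at roughly (2.5, 8.1) before and (4.5, 7.0) after.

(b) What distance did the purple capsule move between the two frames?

2.8

From (6.2, 7.8) to (8.1, 5.8), the purple capsule covered √(1.9² + 2.0²) ≈ 2.8 units.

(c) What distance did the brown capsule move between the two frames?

1.6

From (10.2, 3.1) to (10.2, 1.5), the brown capsule covered √(0.0² + 1.6²) ≈ 1.6 units.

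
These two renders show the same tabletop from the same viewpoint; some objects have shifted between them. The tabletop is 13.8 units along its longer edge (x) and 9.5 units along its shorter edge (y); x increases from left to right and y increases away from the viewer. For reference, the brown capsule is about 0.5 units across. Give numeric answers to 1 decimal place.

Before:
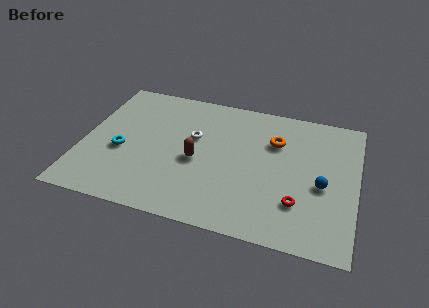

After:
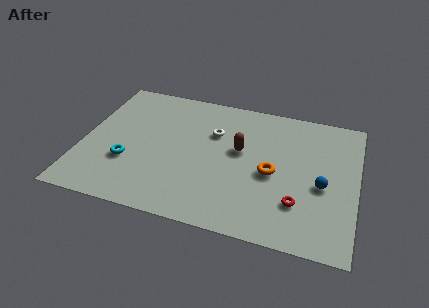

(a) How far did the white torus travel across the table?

1.2

From (5.5, 5.8) to (6.5, 6.4), the white torus covered √(1.0² + 0.6²) ≈ 1.2 units.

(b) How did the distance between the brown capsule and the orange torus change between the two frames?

-2.4

Before: roughly 4.5 units apart; after: 2.1. That's 2.4 units closer together.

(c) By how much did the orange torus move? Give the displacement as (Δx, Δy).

(0.0, -2.3)

The orange torus was at about (9.6, 6.6) and moved to about (9.6, 4.3).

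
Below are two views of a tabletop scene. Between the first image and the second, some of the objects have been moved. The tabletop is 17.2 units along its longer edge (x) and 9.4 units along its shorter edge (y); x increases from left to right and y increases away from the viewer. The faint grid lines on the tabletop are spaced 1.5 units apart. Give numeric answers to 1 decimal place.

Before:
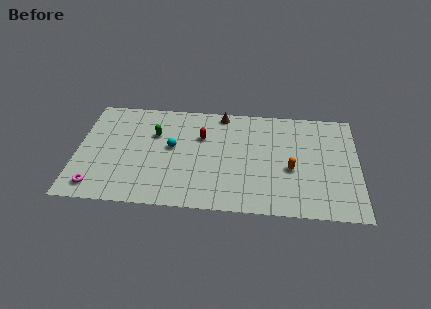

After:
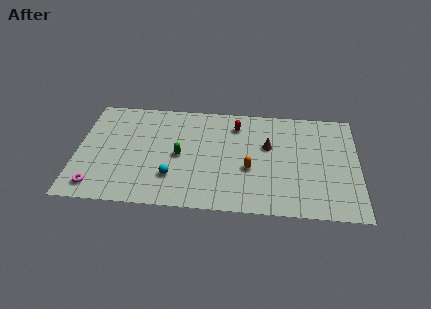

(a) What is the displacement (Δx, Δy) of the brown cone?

(2.9, -2.7)

The brown cone started near (8.8, 8.5) and ended near (11.7, 5.8).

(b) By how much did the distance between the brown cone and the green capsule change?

+0.9

The distance was about 4.7 in the first image and 5.6 in the second, so they moved 0.9 units further apart.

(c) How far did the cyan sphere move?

2.6

The cyan sphere moved from about (5.8, 5.2) to (5.9, 2.6), a distance of √(0.1² + 2.6²) ≈ 2.6.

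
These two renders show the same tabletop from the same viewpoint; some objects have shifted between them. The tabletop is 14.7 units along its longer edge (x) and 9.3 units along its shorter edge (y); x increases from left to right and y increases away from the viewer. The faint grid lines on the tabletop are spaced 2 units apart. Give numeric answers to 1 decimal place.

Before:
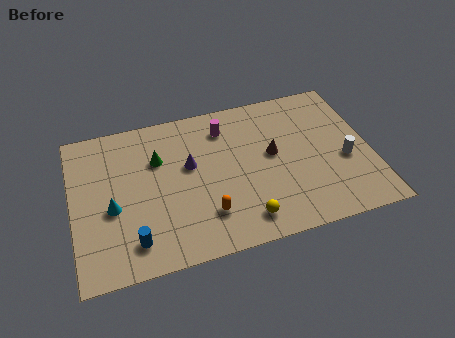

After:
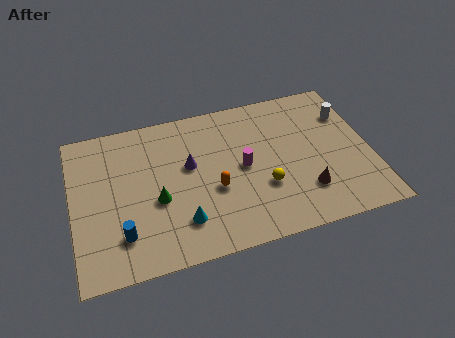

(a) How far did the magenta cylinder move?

2.8

The magenta cylinder moved from about (7.7, 7.4) to (8.4, 4.7), a distance of √(0.7² + 2.7²) ≈ 2.8.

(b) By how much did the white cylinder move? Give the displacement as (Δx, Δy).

(0.4, 2.9)

The white cylinder started near (13.4, 3.8) and ended near (13.8, 6.7).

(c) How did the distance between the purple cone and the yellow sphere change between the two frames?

-0.5

Before: roughly 4.7 units apart; after: 4.2. That's 0.5 units closer together.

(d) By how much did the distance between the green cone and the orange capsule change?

-1.7

Before: roughly 4.5 units apart; after: 2.8. That's 1.7 units closer together.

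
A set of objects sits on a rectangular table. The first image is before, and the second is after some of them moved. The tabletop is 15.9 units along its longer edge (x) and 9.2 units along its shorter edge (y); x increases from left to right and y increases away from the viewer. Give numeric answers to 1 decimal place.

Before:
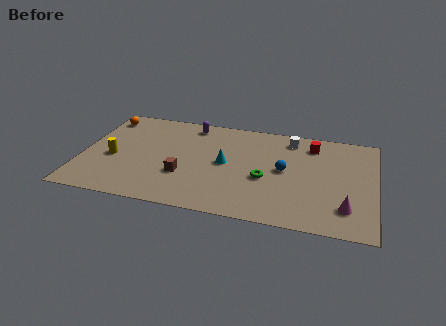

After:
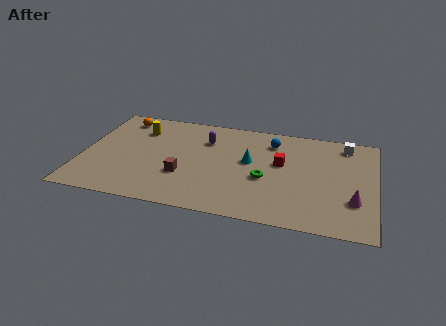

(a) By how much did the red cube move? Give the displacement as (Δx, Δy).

(-1.6, -2.1)

The red cube was at about (12.4, 7.5) and moved to about (10.8, 5.4).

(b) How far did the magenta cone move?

0.8

From (14.4, 2.1) to (14.8, 2.8), the magenta cone covered √(0.4² + 0.7²) ≈ 0.8 units.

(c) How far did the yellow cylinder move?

3.2

The yellow cylinder moved from about (1.7, 3.9) to (2.9, 6.9), a distance of √(1.2² + 3.0²) ≈ 3.2.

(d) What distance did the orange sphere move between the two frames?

0.9

From (0.9, 7.7) to (1.8, 7.8), the orange sphere covered √(0.9² + 0.1²) ≈ 0.9 units.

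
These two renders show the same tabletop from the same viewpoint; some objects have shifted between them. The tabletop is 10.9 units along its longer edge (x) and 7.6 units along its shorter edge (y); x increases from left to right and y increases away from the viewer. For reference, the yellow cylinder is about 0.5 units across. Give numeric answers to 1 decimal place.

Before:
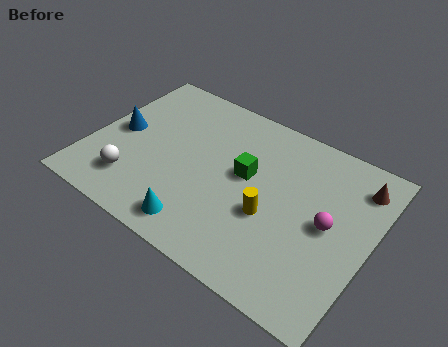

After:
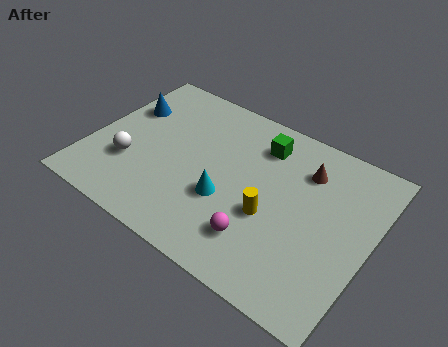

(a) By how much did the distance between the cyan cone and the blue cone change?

+0.4

They were about 4.7 units apart before and 5.1 after — 0.4 units further apart.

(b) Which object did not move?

the yellow cylinder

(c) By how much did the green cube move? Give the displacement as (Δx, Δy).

(0.3, 1.7)

The green cube was at about (6.0, 4.3) and moved to about (6.3, 6.0).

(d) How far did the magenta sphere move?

3.0

From (9.3, 3.8) to (7.0, 1.8), the magenta sphere covered √(2.3² + 2.0²) ≈ 3.0 units.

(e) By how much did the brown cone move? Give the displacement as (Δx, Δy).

(-2.0, -0.4)

The brown cone was at about (10.1, 6.1) and moved to about (8.1, 5.7).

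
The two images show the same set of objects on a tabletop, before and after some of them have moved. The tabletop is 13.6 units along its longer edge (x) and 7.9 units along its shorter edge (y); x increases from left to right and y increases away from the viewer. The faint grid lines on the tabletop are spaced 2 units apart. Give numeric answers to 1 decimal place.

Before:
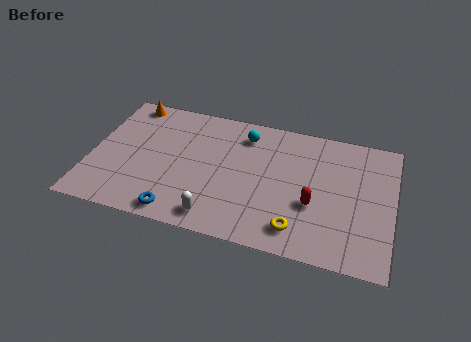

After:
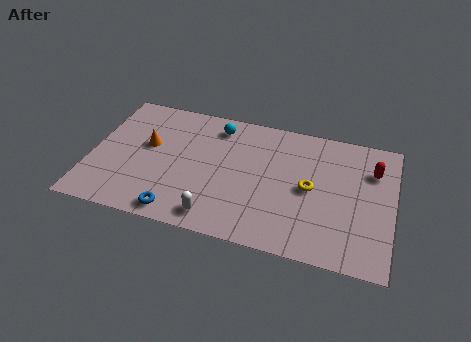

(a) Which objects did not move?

the white capsule and the blue torus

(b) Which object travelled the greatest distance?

the red capsule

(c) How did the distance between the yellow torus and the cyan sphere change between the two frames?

-0.5

Before: roughly 5.7 units apart; after: 5.2. That's 0.5 units closer together.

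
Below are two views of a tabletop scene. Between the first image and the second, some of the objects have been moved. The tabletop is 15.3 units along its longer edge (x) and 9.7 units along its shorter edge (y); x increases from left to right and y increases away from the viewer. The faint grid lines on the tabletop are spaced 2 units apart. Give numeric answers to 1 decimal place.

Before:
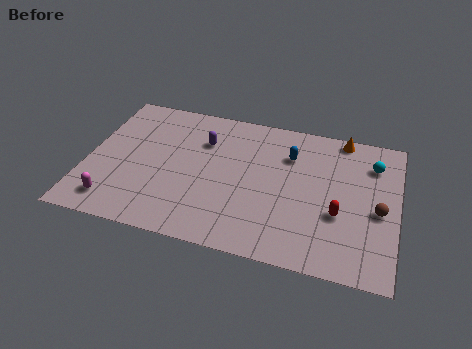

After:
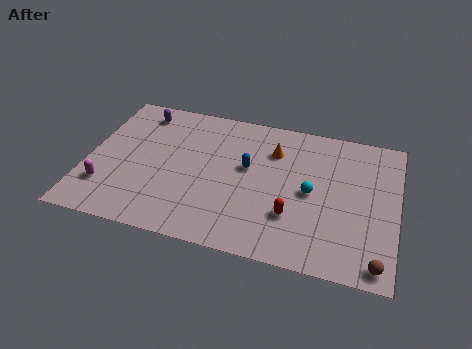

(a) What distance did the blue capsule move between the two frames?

2.4

The blue capsule was near (9.9, 7.0) before and (7.9, 5.6) after, so it travelled √(2.0² + 1.4²) ≈ 2.4 units.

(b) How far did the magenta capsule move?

1.0

The magenta capsule was near (1.6, 1.6) before and (1.1, 2.5) after, so it travelled √(0.5² + 0.9²) ≈ 1.0 units.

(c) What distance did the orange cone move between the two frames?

3.8

The orange cone was near (12.4, 8.9) before and (9.1, 7.1) after, so it travelled √(3.3² + 1.8²) ≈ 3.8 units.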